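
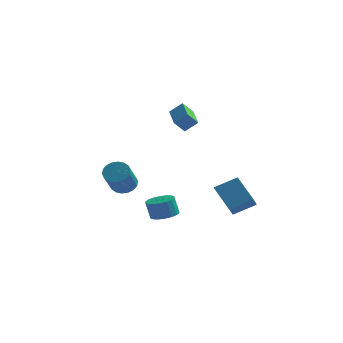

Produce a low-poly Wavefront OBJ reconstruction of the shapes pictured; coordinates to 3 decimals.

v 0.127 -3.527 -3.163
v 0.921 -3.471 -2.966
v 0.647 -3.476 -1.859
v -0.147 -3.533 -2.057
v 0.818 -3.121 -2.99
v 0.544 -3.127 -1.883
v 0.579 -2.852 -3.048
v 0.304 -2.858 -1.941
v 0.25 -2.717 -3.129
v -0.025 -2.723 -2.022
v -0.104 -2.742 -3.216
v -0.378 -2.748 -2.11
v -0.411 -2.923 -3.294
v -0.686 -2.929 -2.187
v -0.612 -3.223 -3.345
v -0.887 -3.229 -2.239
v -0.667 -3.584 -3.361
v -0.941 -3.589 -2.254
v -0.564 -3.933 -3.337
v -0.838 -3.939 -2.23
v -0.324 -4.202 -3.279
v -0.599 -4.208 -2.172
v 0.005 -4.337 -3.198
v -0.27 -4.343 -2.091
v 0.358 -4.312 -3.11
v 0.084 -4.318 -2.004
v 0.666 -4.131 -3.033
v 0.391 -4.137 -1.926
v 0.867 -3.831 -2.981
v 0.592 -3.837 -1.875
v 1.877 0.678 -2.488
v 3.116 1.231 -1.801
v 1.866 1.631 -3.234
v 3.104 2.183 -2.548
v 2.996 -0.283 -3.732
v 4.234 0.269 -3.046
v 2.984 0.669 -4.479
v 4.223 1.222 -3.792
v -0.935 2.749 1.598
v -0.195 2.941 2.258
v -1.65 4.496 1.893
v -0.911 4.687 2.553
v -0.389 3.093 0.887
v 0.35 3.284 1.547
v -1.105 4.839 1.182
v -0.365 5.031 1.842
v -3.815 2.346 -3.269
v -3.017 2.496 -3.099
v -3.046 1.043 -1.681
v -3.845 0.894 -1.851
v -3.194 2.724 -2.869
v -3.223 1.272 -1.451
v -3.494 2.877 -2.718
v -3.524 1.425 -1.3
v -3.858 2.926 -2.677
v -3.887 1.474 -1.258
v -4.213 2.859 -2.752
v -4.243 1.407 -1.334
v -4.49 2.691 -2.93
v -4.519 1.239 -1.512
v -4.633 2.455 -3.175
v -4.662 1.002 -1.757
v -4.614 2.197 -3.439
v -4.643 0.744 -2.021
v -4.437 1.968 -3.669
v -4.466 0.516 -2.251
v -4.136 1.815 -3.82
v -4.166 0.363 -2.402
v -3.773 1.766 -3.862
v -3.802 0.314 -2.443
v -3.417 1.833 -3.786
v -3.447 0.381 -2.368
v -3.141 2.001 -3.608
v -3.17 0.549 -2.19
v -2.998 2.238 -3.363
v -3.027 0.785 -1.945
f 2 1 5
f 2 5 3
f 3 5 6
f 3 6 4
f 5 1 7
f 5 7 6
f 6 7 8
f 6 8 4
f 7 1 9
f 7 9 8
f 8 9 10
f 8 10 4
f 9 1 11
f 9 11 10
f 10 11 12
f 10 12 4
f 11 1 13
f 11 13 12
f 12 13 14
f 12 14 4
f 13 1 15
f 13 15 14
f 14 15 16
f 14 16 4
f 15 1 17
f 15 17 16
f 16 17 18
f 16 18 4
f 17 1 19
f 17 19 18
f 18 19 20
f 18 20 4
f 19 1 21
f 19 21 20
f 20 21 22
f 20 22 4
f 21 1 23
f 21 23 22
f 22 23 24
f 22 24 4
f 23 1 25
f 23 25 24
f 24 25 26
f 24 26 4
f 25 1 27
f 25 27 26
f 26 27 28
f 26 28 4
f 27 1 29
f 27 29 28
f 28 29 30
f 28 30 4
f 29 1 2
f 29 2 30
f 30 2 3
f 30 3 4
f 32 34 31
f 35 32 31
f 31 34 33
f 33 35 31
f 32 38 34
f 36 32 35
f 36 38 32
f 34 38 33
f 37 35 33
f 33 38 37
f 37 36 35
f 38 36 37
f 40 42 39
f 43 40 39
f 39 42 41
f 41 43 39
f 40 46 42
f 44 40 43
f 44 46 40
f 42 46 41
f 45 43 41
f 41 46 45
f 45 44 43
f 46 44 45
f 48 47 51
f 48 51 49
f 49 51 52
f 49 52 50
f 51 47 53
f 51 53 52
f 52 53 54
f 52 54 50
f 53 47 55
f 53 55 54
f 54 55 56
f 54 56 50
f 55 47 57
f 55 57 56
f 56 57 58
f 56 58 50
f 57 47 59
f 57 59 58
f 58 59 60
f 58 60 50
f 59 47 61
f 59 61 60
f 60 61 62
f 60 62 50
f 61 47 63
f 61 63 62
f 62 63 64
f 62 64 50
f 63 47 65
f 63 65 64
f 64 65 66
f 64 66 50
f 65 47 67
f 65 67 66
f 66 67 68
f 66 68 50
f 67 47 69
f 67 69 68
f 68 69 70
f 68 70 50
f 69 47 71
f 69 71 70
f 70 71 72
f 70 72 50
f 71 47 73
f 71 73 72
f 72 73 74
f 72 74 50
f 73 47 75
f 73 75 74
f 74 75 76
f 74 76 50
f 75 47 48
f 75 48 76
f 76 48 49
f 76 49 50



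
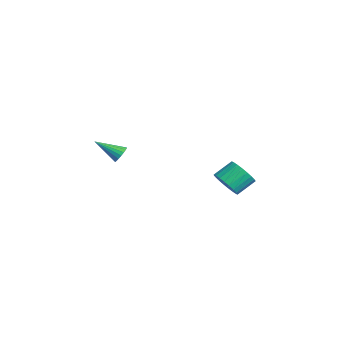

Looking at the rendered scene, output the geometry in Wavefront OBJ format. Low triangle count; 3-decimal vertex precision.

v -1.619 -2.955 3.501
v -1.181 -3.286 3.258
v -2.141 -4.325 4.419
v -1.064 -3.184 3.475
v -1.058 -3.037 3.698
v -1.163 -2.874 3.882
v -1.358 -2.727 3.99
v -1.604 -2.625 4.001
v -1.854 -2.589 3.913
v -2.057 -2.625 3.744
v -2.173 -2.727 3.526
v -2.179 -2.874 3.303
v -2.075 -3.037 3.119
v -1.88 -3.184 3.011
v -1.633 -3.286 3
v -1.384 -3.322 3.088
v -3.237 3.369 -0.277
v -2.596 3.925 -0.805
v -2.882 5.028 0.008
v -3.523 4.471 0.537
v -2.928 3.984 -1.002
v -3.214 5.087 -0.189
v -3.306 3.949 -1.088
v -3.593 5.052 -0.275
v -3.675 3.826 -1.051
v -3.962 4.928 -0.237
v -3.976 3.633 -0.896
v -4.263 4.736 -0.082
v -4.165 3.4 -0.646
v -4.452 4.502 0.167
v -4.213 3.162 -0.34
v -4.5 4.265 0.473
v -4.112 2.955 -0.025
v -4.399 4.058 0.788
v -3.878 2.812 0.252
v -4.164 3.915 1.065
v -3.546 2.753 0.449
v -3.832 3.856 1.262
v -3.167 2.788 0.535
v -3.454 3.891 1.348
v -2.798 2.912 0.497
v -3.085 4.014 1.311
v -2.497 3.104 0.342
v -2.784 4.207 1.156
v -2.308 3.338 0.093
v -2.595 4.44 0.906
v -2.26 3.575 -0.213
v -2.547 4.678 0.6
v -2.361 3.782 -0.528
v -2.648 4.885 0.285
f 2 1 4
f 2 4 3
f 4 1 5
f 4 5 3
f 5 1 6
f 5 6 3
f 6 1 7
f 6 7 3
f 7 1 8
f 7 8 3
f 8 1 9
f 8 9 3
f 9 1 10
f 9 10 3
f 10 1 11
f 10 11 3
f 11 1 12
f 11 12 3
f 12 1 13
f 12 13 3
f 13 1 14
f 13 14 3
f 14 1 15
f 14 15 3
f 15 1 16
f 15 16 3
f 16 1 2
f 16 2 3
f 18 17 21
f 18 21 19
f 19 21 22
f 19 22 20
f 21 17 23
f 21 23 22
f 22 23 24
f 22 24 20
f 23 17 25
f 23 25 24
f 24 25 26
f 24 26 20
f 25 17 27
f 25 27 26
f 26 27 28
f 26 28 20
f 27 17 29
f 27 29 28
f 28 29 30
f 28 30 20
f 29 17 31
f 29 31 30
f 30 31 32
f 30 32 20
f 31 17 33
f 31 33 32
f 32 33 34
f 32 34 20
f 33 17 35
f 33 35 34
f 34 35 36
f 34 36 20
f 35 17 37
f 35 37 36
f 36 37 38
f 36 38 20
f 37 17 39
f 37 39 38
f 38 39 40
f 38 40 20
f 39 17 41
f 39 41 40
f 40 41 42
f 40 42 20
f 41 17 43
f 41 43 42
f 42 43 44
f 42 44 20
f 43 17 45
f 43 45 44
f 44 45 46
f 44 46 20
f 45 17 47
f 45 47 46
f 46 47 48
f 46 48 20
f 47 17 49
f 47 49 48
f 48 49 50
f 48 50 20
f 49 17 18
f 49 18 50
f 50 18 19
f 50 19 20



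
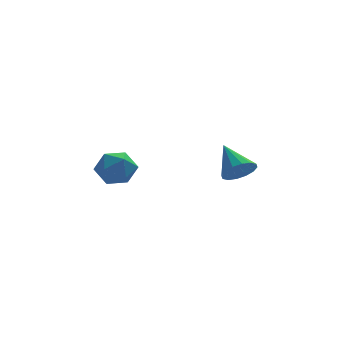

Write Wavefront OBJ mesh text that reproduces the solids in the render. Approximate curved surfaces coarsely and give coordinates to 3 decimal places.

v 3.346 -0.224 2.307
v 3.702 -0.538 2.875
v 2.994 0.984 3.193
v 3.968 -0.328 2.695
v 4.067 -0.091 2.411
v 3.973 0.111 2.099
v 3.711 0.222 1.843
v 3.352 0.214 1.711
v 2.991 0.089 1.738
v 2.725 -0.121 1.918
v 2.626 -0.358 2.202
v 2.72 -0.559 2.514
v 2.982 -0.671 2.771
v 3.341 -0.663 2.903
v -2.189 -0.307 2.946
v -1.611 -0.023 2.357
v -1.149 -0.937 3.663
v -0.571 -0.653 3.074
v -0.963 -0.086 3.609
v -1.606 0.303 3.166
v -1.154 -1.263 2.854
v -1.797 -0.874 2.411
v -0.972 -0.614 2.3
v -0.853 0.114 2.767
v -1.907 -1.074 3.253
v -1.788 -0.346 3.72
f 2 1 4
f 2 4 3
f 4 1 5
f 4 5 3
f 5 1 6
f 5 6 3
f 6 1 7
f 6 7 3
f 7 1 8
f 7 8 3
f 8 1 9
f 8 9 3
f 9 1 10
f 9 10 3
f 10 1 11
f 10 11 3
f 11 1 12
f 11 12 3
f 12 1 13
f 12 13 3
f 13 1 14
f 13 14 3
f 14 1 2
f 14 2 3
f 15 26 20
f 15 20 16
f 15 16 22
f 15 22 25
f 15 25 26
f 16 20 24
f 20 26 19
f 26 25 17
f 25 22 21
f 22 16 23
f 18 24 19
f 18 19 17
f 18 17 21
f 18 21 23
f 18 23 24
f 19 24 20
f 17 19 26
f 21 17 25
f 23 21 22
f 24 23 16



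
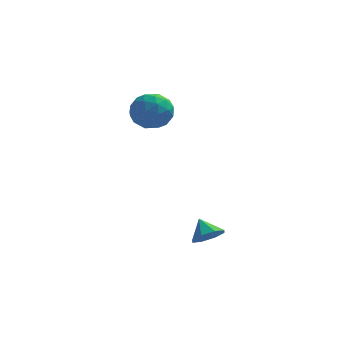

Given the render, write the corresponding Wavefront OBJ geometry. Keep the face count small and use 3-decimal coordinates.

v -2.706 4.374 2.488
v -1.993 3.545 2.221
v -4.027 3.535 1.559
v -3.314 2.706 1.292
v -3.661 2.83 2.355
v -2.844 3.348 2.93
v -3.176 3.732 0.85
v -2.359 4.25 1.425
v -2.283 3.148 1.209
v -2.583 2.591 2.14
v -3.437 4.489 1.64
v -3.737 3.932 2.571
v -2.233 4.033 2.436
v -3.787 3.047 1.344
v -3.991 3.119 1.969
v -3.572 2.632 1.812
v -2.734 3.917 2.852
v -2.315 3.431 2.696
v -3.295 3.01 2.775
v -3.705 3.649 1.084
v -3.286 3.163 0.928
v -2.448 4.448 1.968
v -2.029 3.961 1.811
v -2.725 4.07 1.005
v -1.985 3.313 1.685
v -2.762 2.82 1.139
v -2.68 3.422 0.879
v -2.2 3.727 1.216
v -2.161 2.985 2.231
v -2.938 2.492 1.685
v -3.142 2.565 2.31
v -2.662 2.87 2.648
v -2.332 2.752 1.637
v -3.082 4.588 2.095
v -3.859 4.095 1.549
v -3.358 4.21 1.132
v -2.878 4.515 1.47
v -3.258 4.26 2.641
v -4.035 3.767 2.095
v -3.82 3.353 2.564
v -3.34 3.658 2.901
v -3.688 4.328 2.143
v 0.166 -2.327 -3.115
v 0.489 -2.79 -2.521
v -0.306 -1.693 -2.365
v 0.864 -2.315 -2.685
v 0.831 -1.847 -3.102
v 0.408 -1.66 -3.526
v -0.156 -1.863 -3.71
v -0.532 -2.338 -3.545
v -0.499 -2.807 -3.129
v -0.076 -2.994 -2.704
f 1 38 17
f 38 12 41
f 17 41 6
f 38 41 17
f 1 17 13
f 17 6 18
f 13 18 2
f 17 18 13
f 1 13 22
f 13 2 23
f 22 23 8
f 13 23 22
f 1 22 34
f 22 8 37
f 34 37 11
f 22 37 34
f 1 34 38
f 34 11 42
f 38 42 12
f 34 42 38
f 2 18 29
f 18 6 32
f 29 32 10
f 18 32 29
f 6 41 19
f 41 12 40
f 19 40 5
f 41 40 19
f 12 42 39
f 42 11 35
f 39 35 3
f 42 35 39
f 11 37 36
f 37 8 24
f 36 24 7
f 37 24 36
f 8 23 28
f 23 2 25
f 28 25 9
f 23 25 28
f 4 30 16
f 30 10 31
f 16 31 5
f 30 31 16
f 4 16 14
f 16 5 15
f 14 15 3
f 16 15 14
f 4 14 21
f 14 3 20
f 21 20 7
f 14 20 21
f 4 21 26
f 21 7 27
f 26 27 9
f 21 27 26
f 4 26 30
f 26 9 33
f 30 33 10
f 26 33 30
f 5 31 19
f 31 10 32
f 19 32 6
f 31 32 19
f 3 15 39
f 15 5 40
f 39 40 12
f 15 40 39
f 7 20 36
f 20 3 35
f 36 35 11
f 20 35 36
f 9 27 28
f 27 7 24
f 28 24 8
f 27 24 28
f 10 33 29
f 33 9 25
f 29 25 2
f 33 25 29
f 44 43 46
f 44 46 45
f 46 43 47
f 46 47 45
f 47 43 48
f 47 48 45
f 48 43 49
f 48 49 45
f 49 43 50
f 49 50 45
f 50 43 51
f 50 51 45
f 51 43 52
f 51 52 45
f 52 43 44
f 52 44 45



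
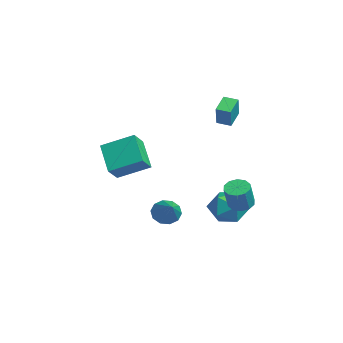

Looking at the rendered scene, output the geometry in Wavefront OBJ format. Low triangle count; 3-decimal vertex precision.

v 3.412 3.025 -3.056
v 3.758 2.468 -3.377
v 4.374 2.038 -1.965
v 4.028 2.595 -1.644
v 4.032 2.827 -3.387
v 4.648 2.396 -1.975
v 4.069 3.261 -3.271
v 4.685 2.83 -1.858
v 3.855 3.605 -3.072
v 4.471 3.175 -1.66
v 3.472 3.728 -2.868
v 4.088 3.297 -1.456
v 3.066 3.582 -2.735
v 3.682 3.152 -1.323
v 2.792 3.224 -2.725
v 3.408 2.793 -1.313
v 2.755 2.79 -2.842
v 3.371 2.359 -1.429
v 2.969 2.445 -3.04
v 3.585 2.015 -1.628
v 3.352 2.323 -3.244
v 3.968 1.892 -1.832
v -1.552 3.093 1.081
v -2.384 3.782 1.69
v -1.069 3.793 0.949
v -1.901 4.481 1.559
v -0.839 2.839 2.341
v -1.671 3.527 2.951
v -0.356 3.538 2.21
v -1.188 4.227 2.819
v 1.315 2.492 -4.136
v 2.092 3.317 -4.615
v 2.708 1.943 -2.825
v 3.485 2.768 -3.304
v 2.498 3.145 -2.674
v 1.637 3.485 -3.485
v 3.163 1.775 -3.955
v 2.302 2.115 -4.766
v 3.234 2.874 -4.504
v 2.822 3.721 -3.712
v 1.978 1.539 -3.728
v 1.566 2.386 -2.936
v 1.968 -0.679 -3.926
v 2.334 -1.106 -4.55
v 3.652 -0.801 -2.854
v 2.421 -0.6 -4.629
v 2.335 -0.125 -4.44
v 2.109 0.139 -4.054
v 1.829 0.09 -3.62
v 1.602 -0.252 -3.302
v 1.515 -0.758 -3.223
v 1.601 -1.233 -3.412
v 1.827 -1.497 -3.798
v 2.107 -1.449 -4.232
v 2.911 -4.415 1.626
v 3.523 -2.763 2.44
v 2.255 -3.796 0.865
v 2.867 -2.145 1.679
v 4.433 -4.355 0.361
v 5.045 -2.704 1.175
v 3.777 -3.737 -0.4
v 4.389 -2.085 0.414
f 2 1 5
f 2 5 3
f 3 5 6
f 3 6 4
f 5 1 7
f 5 7 6
f 6 7 8
f 6 8 4
f 7 1 9
f 7 9 8
f 8 9 10
f 8 10 4
f 9 1 11
f 9 11 10
f 10 11 12
f 10 12 4
f 11 1 13
f 11 13 12
f 12 13 14
f 12 14 4
f 13 1 15
f 13 15 14
f 14 15 16
f 14 16 4
f 15 1 17
f 15 17 16
f 16 17 18
f 16 18 4
f 17 1 19
f 17 19 18
f 18 19 20
f 18 20 4
f 19 1 21
f 19 21 20
f 20 21 22
f 20 22 4
f 21 1 2
f 21 2 22
f 22 2 3
f 22 3 4
f 24 26 23
f 27 24 23
f 23 26 25
f 25 27 23
f 24 30 26
f 28 24 27
f 28 30 24
f 26 30 25
f 29 27 25
f 25 30 29
f 29 28 27
f 30 28 29
f 31 42 36
f 31 36 32
f 31 32 38
f 31 38 41
f 31 41 42
f 32 36 40
f 36 42 35
f 42 41 33
f 41 38 37
f 38 32 39
f 34 40 35
f 34 35 33
f 34 33 37
f 34 37 39
f 34 39 40
f 35 40 36
f 33 35 42
f 37 33 41
f 39 37 38
f 40 39 32
f 44 43 46
f 44 46 45
f 46 43 47
f 46 47 45
f 47 43 48
f 47 48 45
f 48 43 49
f 48 49 45
f 49 43 50
f 49 50 45
f 50 43 51
f 50 51 45
f 51 43 52
f 51 52 45
f 52 43 53
f 52 53 45
f 53 43 54
f 53 54 45
f 54 43 44
f 54 44 45
f 56 58 55
f 59 56 55
f 55 58 57
f 57 59 55
f 56 62 58
f 60 56 59
f 60 62 56
f 58 62 57
f 61 59 57
f 57 62 61
f 61 60 59
f 62 60 61



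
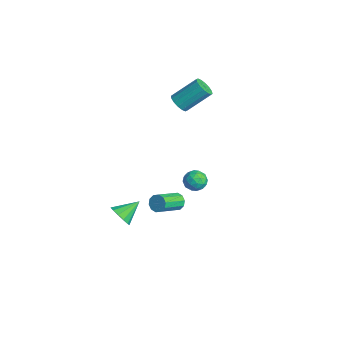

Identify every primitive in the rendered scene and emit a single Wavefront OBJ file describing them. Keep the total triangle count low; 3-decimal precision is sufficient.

v 1.421 1.367 1.086
v 1.809 1.837 1.372
v 2.151 0.603 1.348
v 2.539 1.073 1.634
v 1.952 0.905 1.916
v 1.5 1.377 1.754
v 2.46 1.063 0.966
v 2.008 1.535 0.804
v 2.451 1.649 1.298
v 2.137 1.551 1.885
v 1.823 0.889 0.835
v 1.509 0.791 1.422
v 1.551 1.669 1.205
v 2.409 0.771 1.515
v 2.064 0.672 1.68
v 2.292 0.948 1.848
v 1.369 1.399 1.43
v 1.598 1.675 1.598
v 1.681 1.127 1.918
v 2.362 0.765 1.122
v 2.591 1.041 1.29
v 1.668 1.492 0.872
v 1.896 1.768 1.04
v 2.279 1.313 0.802
v 2.156 1.835 1.33
v 2.585 1.386 1.485
v 2.539 1.38 1.092
v 2.274 1.657 0.997
v 1.972 1.777 1.675
v 2.401 1.328 1.83
v 2.056 1.229 1.995
v 1.79 1.506 1.9
v 2.349 1.666 1.632
v 1.559 1.112 0.89
v 1.988 0.663 1.045
v 2.17 0.934 0.82
v 1.904 1.211 0.725
v 1.375 1.054 1.235
v 1.804 0.605 1.39
v 1.686 0.783 1.723
v 1.421 1.06 1.628
v 1.611 0.774 1.088
v 3.099 -0.326 1.148
v 3.455 -0.029 1.405
v 3.977 -1.297 2.148
v 3.621 -1.594 1.892
v 3.181 -0.036 1.584
v 3.704 -1.304 2.328
v 2.876 -0.154 1.598
v 3.398 -1.422 2.341
v 2.656 -0.338 1.439
v 3.178 -1.606 2.182
v 2.605 -0.517 1.17
v 3.127 -1.785 1.913
v 2.743 -0.623 0.892
v 3.265 -1.891 1.635
v 3.016 -0.616 0.712
v 3.539 -1.884 1.456
v 3.322 -0.498 0.699
v 3.844 -1.766 1.442
v 3.542 -0.314 0.858
v 4.064 -1.582 1.601
v 3.593 -0.135 1.127
v 4.115 -1.403 1.87
v -3.941 2.966 2.565
v -3.584 3.275 2.118
v -3.282 4.622 3.288
v -3.639 4.314 3.735
v -3.898 3.386 2.07
v -3.596 4.733 3.241
v -4.224 3.385 2.156
v -3.922 4.732 3.326
v -4.474 3.272 2.351
v -4.171 4.619 3.521
v -4.581 3.077 2.603
v -4.278 4.424 3.773
v -4.516 2.852 2.845
v -4.214 4.199 4.016
v -4.298 2.658 3.012
v -3.996 4.005 4.182
v -3.984 2.547 3.059
v -3.682 3.894 4.23
v -3.658 2.548 2.974
v -3.356 3.895 4.144
v -3.409 2.661 2.779
v -3.106 4.008 3.949
v -3.302 2.856 2.527
v -2.999 4.203 3.697
v -3.366 3.081 2.284
v -3.064 4.428 3.455
v -0.173 -2.073 -2.133
v 0.507 -2.16 -1.854
v -0.307 -0.907 -1.447
v 0.552 -1.946 -2.209
v 0.367 -1.772 -2.54
v 0.01 -1.695 -2.742
v -0.404 -1.737 -2.75
v -0.746 -1.886 -2.563
v -0.905 -2.095 -2.239
v -0.832 -2.297 -1.881
v -0.55 -2.428 -1.604
v -0.148 -2.446 -1.494
v 0.246 -2.346 -1.587
f 1 38 17
f 38 12 41
f 17 41 6
f 38 41 17
f 1 17 13
f 17 6 18
f 13 18 2
f 17 18 13
f 1 13 22
f 13 2 23
f 22 23 8
f 13 23 22
f 1 22 34
f 22 8 37
f 34 37 11
f 22 37 34
f 1 34 38
f 34 11 42
f 38 42 12
f 34 42 38
f 2 18 29
f 18 6 32
f 29 32 10
f 18 32 29
f 6 41 19
f 41 12 40
f 19 40 5
f 41 40 19
f 12 42 39
f 42 11 35
f 39 35 3
f 42 35 39
f 11 37 36
f 37 8 24
f 36 24 7
f 37 24 36
f 8 23 28
f 23 2 25
f 28 25 9
f 23 25 28
f 4 30 16
f 30 10 31
f 16 31 5
f 30 31 16
f 4 16 14
f 16 5 15
f 14 15 3
f 16 15 14
f 4 14 21
f 14 3 20
f 21 20 7
f 14 20 21
f 4 21 26
f 21 7 27
f 26 27 9
f 21 27 26
f 4 26 30
f 26 9 33
f 30 33 10
f 26 33 30
f 5 31 19
f 31 10 32
f 19 32 6
f 31 32 19
f 3 15 39
f 15 5 40
f 39 40 12
f 15 40 39
f 7 20 36
f 20 3 35
f 36 35 11
f 20 35 36
f 9 27 28
f 27 7 24
f 28 24 8
f 27 24 28
f 10 33 29
f 33 9 25
f 29 25 2
f 33 25 29
f 44 43 47
f 44 47 45
f 45 47 48
f 45 48 46
f 47 43 49
f 47 49 48
f 48 49 50
f 48 50 46
f 49 43 51
f 49 51 50
f 50 51 52
f 50 52 46
f 51 43 53
f 51 53 52
f 52 53 54
f 52 54 46
f 53 43 55
f 53 55 54
f 54 55 56
f 54 56 46
f 55 43 57
f 55 57 56
f 56 57 58
f 56 58 46
f 57 43 59
f 57 59 58
f 58 59 60
f 58 60 46
f 59 43 61
f 59 61 60
f 60 61 62
f 60 62 46
f 61 43 63
f 61 63 62
f 62 63 64
f 62 64 46
f 63 43 44
f 63 44 64
f 64 44 45
f 64 45 46
f 66 65 69
f 66 69 67
f 67 69 70
f 67 70 68
f 69 65 71
f 69 71 70
f 70 71 72
f 70 72 68
f 71 65 73
f 71 73 72
f 72 73 74
f 72 74 68
f 73 65 75
f 73 75 74
f 74 75 76
f 74 76 68
f 75 65 77
f 75 77 76
f 76 77 78
f 76 78 68
f 77 65 79
f 77 79 78
f 78 79 80
f 78 80 68
f 79 65 81
f 79 81 80
f 80 81 82
f 80 82 68
f 81 65 83
f 81 83 82
f 82 83 84
f 82 84 68
f 83 65 85
f 83 85 84
f 84 85 86
f 84 86 68
f 85 65 87
f 85 87 86
f 86 87 88
f 86 88 68
f 87 65 89
f 87 89 88
f 88 89 90
f 88 90 68
f 89 65 66
f 89 66 90
f 90 66 67
f 90 67 68
f 92 91 94
f 92 94 93
f 94 91 95
f 94 95 93
f 95 91 96
f 95 96 93
f 96 91 97
f 96 97 93
f 97 91 98
f 97 98 93
f 98 91 99
f 98 99 93
f 99 91 100
f 99 100 93
f 100 91 101
f 100 101 93
f 101 91 102
f 101 102 93
f 102 91 103
f 102 103 93
f 103 91 92
f 103 92 93



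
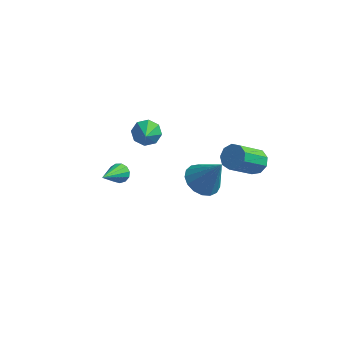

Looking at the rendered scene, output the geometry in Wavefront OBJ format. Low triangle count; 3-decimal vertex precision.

v -4.127 3.216 -1.018
v -3.414 3.401 -1.085
v -3.853 2.384 -0.402
v -3.661 3.649 -0.64
v -4.181 3.643 -0.416
v -4.67 3.387 -0.545
v -4.84 3.03 -0.95
v -4.593 2.782 -1.396
v -4.073 2.788 -1.619
v -3.584 3.044 -1.491
v -0.146 -0.143 0.186
v 0.444 -0.764 -0.149
v 0.746 -0.117 1.714
v 0.623 -0.378 -0.26
v 0.627 0.062 -0.269
v 0.453 0.456 -0.174
v 0.141 0.712 0.003
v -0.236 0.772 0.223
v -0.592 0.623 0.434
v -0.847 0.298 0.588
v -0.941 -0.128 0.65
v -0.853 -0.557 0.605
v -0.603 -0.891 0.465
v -0.249 -1.054 0.261
v 0.129 -1.008 0.039
v 1.302 3.197 -1.306
v 1.85 3.319 -0.888
v 1.106 2.165 0.424
v 0.558 2.043 0.006
v 1.504 3.639 -0.803
v 0.76 2.485 0.51
v 1.064 3.753 -0.953
v 0.32 2.598 0.36
v 0.735 3.606 -1.268
v -0.009 2.451 0.044
v 0.671 3.268 -1.602
v -0.073 2.114 -0.289
v 0.903 2.897 -1.797
v 0.159 1.743 -0.484
v 1.321 2.667 -1.762
v 0.577 1.512 -0.45
v 1.73 2.684 -1.515
v 0.986 1.53 -0.202
v 1.939 2.942 -1.169
v 1.195 1.787 0.143
v -3.291 -2.329 1.828
v -2.906 -2.563 1.59
v -3.469 -3.831 3.012
v -2.788 -2.409 1.802
v -2.83 -2.23 2.023
v -3.019 -2.083 2.182
v -3.294 -2.013 2.229
v -3.568 -2.044 2.148
v -3.754 -2.166 1.966
v -3.794 -2.339 1.74
v -3.673 -2.509 1.543
v -3.432 -2.622 1.435
v -3.146 -2.642 1.453
f 2 1 4
f 2 4 3
f 4 1 5
f 4 5 3
f 5 1 6
f 5 6 3
f 6 1 7
f 6 7 3
f 7 1 8
f 7 8 3
f 8 1 9
f 8 9 3
f 9 1 10
f 9 10 3
f 10 1 2
f 10 2 3
f 12 11 14
f 12 14 13
f 14 11 15
f 14 15 13
f 15 11 16
f 15 16 13
f 16 11 17
f 16 17 13
f 17 11 18
f 17 18 13
f 18 11 19
f 18 19 13
f 19 11 20
f 19 20 13
f 20 11 21
f 20 21 13
f 21 11 22
f 21 22 13
f 22 11 23
f 22 23 13
f 23 11 24
f 23 24 13
f 24 11 25
f 24 25 13
f 25 11 12
f 25 12 13
f 27 26 30
f 27 30 28
f 28 30 31
f 28 31 29
f 30 26 32
f 30 32 31
f 31 32 33
f 31 33 29
f 32 26 34
f 32 34 33
f 33 34 35
f 33 35 29
f 34 26 36
f 34 36 35
f 35 36 37
f 35 37 29
f 36 26 38
f 36 38 37
f 37 38 39
f 37 39 29
f 38 26 40
f 38 40 39
f 39 40 41
f 39 41 29
f 40 26 42
f 40 42 41
f 41 42 43
f 41 43 29
f 42 26 44
f 42 44 43
f 43 44 45
f 43 45 29
f 44 26 27
f 44 27 45
f 45 27 28
f 45 28 29
f 47 46 49
f 47 49 48
f 49 46 50
f 49 50 48
f 50 46 51
f 50 51 48
f 51 46 52
f 51 52 48
f 52 46 53
f 52 53 48
f 53 46 54
f 53 54 48
f 54 46 55
f 54 55 48
f 55 46 56
f 55 56 48
f 56 46 57
f 56 57 48
f 57 46 58
f 57 58 48
f 58 46 47
f 58 47 48



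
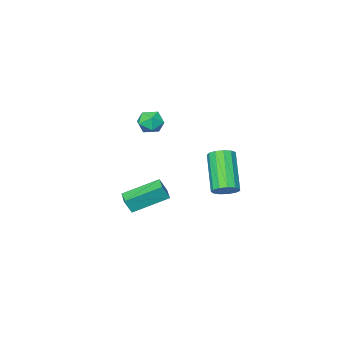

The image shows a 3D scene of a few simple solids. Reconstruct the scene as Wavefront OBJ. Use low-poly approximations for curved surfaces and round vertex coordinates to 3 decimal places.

v -2.892 2.067 -1.583
v -2.376 1.708 -1.634
v -3.112 0.435 -0.149
v -3.628 0.793 -0.097
v -2.304 1.954 -1.388
v -3.039 0.68 0.097
v -2.418 2.235 -1.204
v -3.153 0.961 0.282
v -2.683 2.462 -1.14
v -3.418 1.189 0.346
v -3.014 2.564 -1.216
v -3.749 1.291 0.269
v -3.306 2.508 -1.409
v -4.042 1.235 0.076
v -3.468 2.312 -1.657
v -4.203 1.039 -0.172
v -3.446 2.038 -1.882
v -4.182 0.765 -0.396
v -3.249 1.773 -2.011
v -3.984 0.5 -0.526
v -2.938 1.601 -2.004
v -3.674 0.328 -0.519
v -2.613 1.577 -1.864
v -3.349 0.304 -0.379
v -0.746 -0.304 2.46
v -0.334 -0.676 2.079
v -1.606 -0.724 1.941
v -1.194 -1.096 1.56
v -1.26 -1.232 2.216
v -0.728 -0.972 2.536
v -1.212 -0.428 1.484
v -0.68 -0.168 1.804
v -0.622 -0.752 1.475
v -0.652 -1.249 1.928
v -1.288 -0.151 2.092
v -1.318 -0.648 2.545
v -3.416 -2.926 -3.854
v -3.087 -3.056 -3.114
v -3.012 -2.145 -3.896
v -2.683 -2.275 -3.156
v -1.917 -3.745 -4.664
v -1.588 -3.875 -3.924
v -1.513 -2.964 -4.706
v -1.184 -3.094 -3.966
f 2 1 5
f 2 5 3
f 3 5 6
f 3 6 4
f 5 1 7
f 5 7 6
f 6 7 8
f 6 8 4
f 7 1 9
f 7 9 8
f 8 9 10
f 8 10 4
f 9 1 11
f 9 11 10
f 10 11 12
f 10 12 4
f 11 1 13
f 11 13 12
f 12 13 14
f 12 14 4
f 13 1 15
f 13 15 14
f 14 15 16
f 14 16 4
f 15 1 17
f 15 17 16
f 16 17 18
f 16 18 4
f 17 1 19
f 17 19 18
f 18 19 20
f 18 20 4
f 19 1 21
f 19 21 20
f 20 21 22
f 20 22 4
f 21 1 23
f 21 23 22
f 22 23 24
f 22 24 4
f 23 1 2
f 23 2 24
f 24 2 3
f 24 3 4
f 25 36 30
f 25 30 26
f 25 26 32
f 25 32 35
f 25 35 36
f 26 30 34
f 30 36 29
f 36 35 27
f 35 32 31
f 32 26 33
f 28 34 29
f 28 29 27
f 28 27 31
f 28 31 33
f 28 33 34
f 29 34 30
f 27 29 36
f 31 27 35
f 33 31 32
f 34 33 26
f 38 40 37
f 41 38 37
f 37 40 39
f 39 41 37
f 38 44 40
f 42 38 41
f 42 44 38
f 40 44 39
f 43 41 39
f 39 44 43
f 43 42 41
f 44 42 43



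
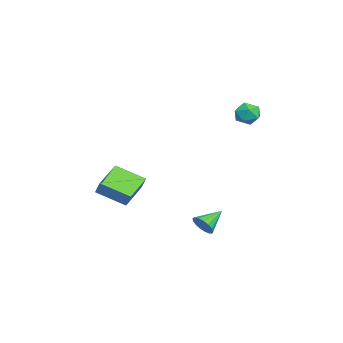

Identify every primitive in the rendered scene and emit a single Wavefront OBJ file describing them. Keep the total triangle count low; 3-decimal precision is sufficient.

v 0.076 3.94 4.209
v 0.627 3.948 3.519
v -0.367 2.632 3.841
v 0.184 2.64 3.151
v 0.505 2.598 3.973
v 0.779 3.406 4.2
v -0.519 3.174 3.16
v -0.245 3.982 3.387
v 0.26 3.474 2.871
v 0.893 3.118 3.373
v -0.633 3.462 3.987
v 0 3.106 4.489
v 2.338 0.972 -4.376
v 2.861 1.05 -3.789
v 1.322 1.968 -3.604
v 2.952 1.328 -4.029
v 2.902 1.524 -4.348
v 2.723 1.594 -4.673
v 2.456 1.522 -4.931
v 2.162 1.323 -5.062
v 1.908 1.044 -5.035
v 1.753 0.748 -4.858
v 1.732 0.504 -4.57
v 1.85 0.366 -4.238
v 2.08 0.368 -3.938
v 2.368 0.507 -3.738
v 2.651 0.753 -3.684
v 1.56 -3.51 -3.301
v 1.241 -5.333 -2.445
v -0.215 -2.845 -2.547
v -0.534 -4.669 -1.69
v 2.074 -3.171 -2.39
v 1.755 -4.995 -1.533
v 0.299 -2.507 -1.635
v -0.02 -4.33 -0.779
f 1 12 6
f 1 6 2
f 1 2 8
f 1 8 11
f 1 11 12
f 2 6 10
f 6 12 5
f 12 11 3
f 11 8 7
f 8 2 9
f 4 10 5
f 4 5 3
f 4 3 7
f 4 7 9
f 4 9 10
f 5 10 6
f 3 5 12
f 7 3 11
f 9 7 8
f 10 9 2
f 14 13 16
f 14 16 15
f 16 13 17
f 16 17 15
f 17 13 18
f 17 18 15
f 18 13 19
f 18 19 15
f 19 13 20
f 19 20 15
f 20 13 21
f 20 21 15
f 21 13 22
f 21 22 15
f 22 13 23
f 22 23 15
f 23 13 24
f 23 24 15
f 24 13 25
f 24 25 15
f 25 13 26
f 25 26 15
f 26 13 27
f 26 27 15
f 27 13 14
f 27 14 15
f 29 31 28
f 32 29 28
f 28 31 30
f 30 32 28
f 29 35 31
f 33 29 32
f 33 35 29
f 31 35 30
f 34 32 30
f 30 35 34
f 34 33 32
f 35 33 34



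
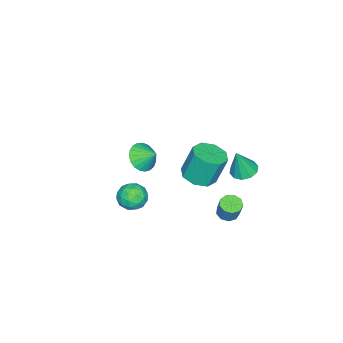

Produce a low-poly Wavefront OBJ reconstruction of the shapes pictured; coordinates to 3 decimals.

v -0.769 1.679 -2.808
v -0.34 1.218 -2.789
v -0.023 1.559 -1.672
v -0.451 2.021 -1.692
v -0.163 1.576 -2.949
v 0.154 1.918 -1.832
v -0.269 1.983 -3.043
v 0.048 2.325 -1.926
v -0.609 2.248 -3.027
v -0.292 2.589 -1.911
v -1.023 2.247 -2.909
v -0.706 2.588 -1.793
v -1.319 1.98 -2.744
v -1.001 2.321 -1.627
v -1.356 1.572 -2.609
v -1.039 1.914 -1.492
v -1.119 1.215 -2.567
v -0.802 1.556 -1.45
v -0.718 1.075 -2.638
v -0.401 1.416 -1.521
v -2.225 -4.216 -1.8
v -1.324 -4.456 -1.616
v -2.135 -3.324 -1.08
v -1.283 -4.212 -1.924
v -1.405 -3.968 -2.21
v -1.668 -3.768 -2.426
v -2.028 -3.645 -2.533
v -2.422 -3.621 -2.513
v -2.782 -3.7 -2.371
v -3.045 -3.868 -2.129
v -3.167 -4.096 -1.831
v -3.126 -4.345 -1.527
v -2.929 -4.572 -1.27
v -2.61 -4.737 -1.105
v -2.225 -4.813 -1.06
v -1.84 -4.785 -1.143
v -1.521 -4.658 -1.34
v 2.678 1.697 3.059
v 3.598 1.907 3.17
v 3.282 2.394 4.853
v 2.362 2.183 4.741
v 3.209 2.474 2.934
v 2.893 2.961 4.616
v 2.51 2.586 2.77
v 2.194 3.072 4.453
v 1.909 2.177 2.775
v 1.593 2.663 4.458
v 1.758 1.486 2.947
v 1.442 1.973 4.63
v 2.147 0.919 3.184
v 1.831 1.406 4.866
v 2.846 0.808 3.347
v 2.53 1.294 5.03
v 3.447 1.217 3.342
v 3.131 1.703 5.025
v -1.954 1.983 -0.053
v -1.532 1.364 -0.267
v -1.486 1.737 1.593
v -1.248 1.753 -0.289
v -1.234 2.23 -0.222
v -1.495 2.613 -0.09
v -1.932 2.755 0.056
v -2.377 2.603 0.16
v -2.661 2.214 0.182
v -2.675 1.737 0.115
v -2.414 1.354 -0.017
v -1.977 1.211 -0.163
v -0.304 -2.87 -2.801
v 0.508 -2.628 -2.457
v 0.232 -4.212 -3.123
v 1.044 -3.97 -2.779
v 0.325 -4.078 -2.223
v -0.006 -3.249 -2.024
v 0.746 -3.591 -3.556
v 0.415 -2.762 -3.357
v 1.157 -3.074 -2.923
v 0.897 -3.375 -2.099
v -0.157 -3.465 -3.481
v -0.417 -3.766 -2.657
v 0.055 -2.631 -2.601
v 0.685 -4.209 -2.979
v 0.262 -4.272 -2.653
v 0.74 -4.13 -2.45
v -0.247 -2.996 -2.346
v 0.231 -2.854 -2.144
v 0.123 -3.707 -2.007
v 0.509 -3.986 -3.436
v 0.987 -3.844 -3.234
v 0 -2.71 -3.13
v 0.478 -2.568 -2.927
v 0.617 -3.133 -3.573
v 0.914 -2.751 -2.672
v 1.229 -3.54 -2.862
v 1.053 -3.317 -3.319
v 0.859 -2.83 -3.202
v 0.761 -2.928 -2.188
v 1.076 -3.717 -2.378
v 0.654 -3.781 -2.051
v 0.459 -3.293 -1.934
v 1.143 -3.19 -2.462
v -0.336 -3.123 -3.202
v -0.021 -3.912 -3.392
v 0.281 -3.547 -3.646
v 0.086 -3.059 -3.529
v -0.489 -3.3 -2.718
v -0.174 -4.089 -2.908
v -0.119 -4.01 -2.378
v -0.313 -3.523 -2.261
v -0.403 -3.65 -3.118
f 2 1 5
f 2 5 3
f 3 5 6
f 3 6 4
f 5 1 7
f 5 7 6
f 6 7 8
f 6 8 4
f 7 1 9
f 7 9 8
f 8 9 10
f 8 10 4
f 9 1 11
f 9 11 10
f 10 11 12
f 10 12 4
f 11 1 13
f 11 13 12
f 12 13 14
f 12 14 4
f 13 1 15
f 13 15 14
f 14 15 16
f 14 16 4
f 15 1 17
f 15 17 16
f 16 17 18
f 16 18 4
f 17 1 19
f 17 19 18
f 18 19 20
f 18 20 4
f 19 1 2
f 19 2 20
f 20 2 3
f 20 3 4
f 22 21 24
f 22 24 23
f 24 21 25
f 24 25 23
f 25 21 26
f 25 26 23
f 26 21 27
f 26 27 23
f 27 21 28
f 27 28 23
f 28 21 29
f 28 29 23
f 29 21 30
f 29 30 23
f 30 21 31
f 30 31 23
f 31 21 32
f 31 32 23
f 32 21 33
f 32 33 23
f 33 21 34
f 33 34 23
f 34 21 35
f 34 35 23
f 35 21 36
f 35 36 23
f 36 21 37
f 36 37 23
f 37 21 22
f 37 22 23
f 39 38 42
f 39 42 40
f 40 42 43
f 40 43 41
f 42 38 44
f 42 44 43
f 43 44 45
f 43 45 41
f 44 38 46
f 44 46 45
f 45 46 47
f 45 47 41
f 46 38 48
f 46 48 47
f 47 48 49
f 47 49 41
f 48 38 50
f 48 50 49
f 49 50 51
f 49 51 41
f 50 38 52
f 50 52 51
f 51 52 53
f 51 53 41
f 52 38 54
f 52 54 53
f 53 54 55
f 53 55 41
f 54 38 39
f 54 39 55
f 55 39 40
f 55 40 41
f 57 56 59
f 57 59 58
f 59 56 60
f 59 60 58
f 60 56 61
f 60 61 58
f 61 56 62
f 61 62 58
f 62 56 63
f 62 63 58
f 63 56 64
f 63 64 58
f 64 56 65
f 64 65 58
f 65 56 66
f 65 66 58
f 66 56 67
f 66 67 58
f 67 56 57
f 67 57 58
f 68 105 84
f 105 79 108
f 84 108 73
f 105 108 84
f 68 84 80
f 84 73 85
f 80 85 69
f 84 85 80
f 68 80 89
f 80 69 90
f 89 90 75
f 80 90 89
f 68 89 101
f 89 75 104
f 101 104 78
f 89 104 101
f 68 101 105
f 101 78 109
f 105 109 79
f 101 109 105
f 69 85 96
f 85 73 99
f 96 99 77
f 85 99 96
f 73 108 86
f 108 79 107
f 86 107 72
f 108 107 86
f 79 109 106
f 109 78 102
f 106 102 70
f 109 102 106
f 78 104 103
f 104 75 91
f 103 91 74
f 104 91 103
f 75 90 95
f 90 69 92
f 95 92 76
f 90 92 95
f 71 97 83
f 97 77 98
f 83 98 72
f 97 98 83
f 71 83 81
f 83 72 82
f 81 82 70
f 83 82 81
f 71 81 88
f 81 70 87
f 88 87 74
f 81 87 88
f 71 88 93
f 88 74 94
f 93 94 76
f 88 94 93
f 71 93 97
f 93 76 100
f 97 100 77
f 93 100 97
f 72 98 86
f 98 77 99
f 86 99 73
f 98 99 86
f 70 82 106
f 82 72 107
f 106 107 79
f 82 107 106
f 74 87 103
f 87 70 102
f 103 102 78
f 87 102 103
f 76 94 95
f 94 74 91
f 95 91 75
f 94 91 95
f 77 100 96
f 100 76 92
f 96 92 69
f 100 92 96



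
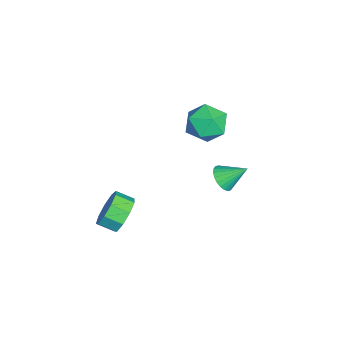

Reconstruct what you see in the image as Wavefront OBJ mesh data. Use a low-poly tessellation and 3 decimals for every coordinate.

v -3.99 1.225 2.607
v -3.253 1.882 1.822
v -2.367 0.158 3.238
v -1.63 0.815 2.453
v -2.141 1.38 3.459
v -3.144 2.039 3.069
v -2.476 0.001 1.991
v -3.479 0.66 1.601
v -2.317 1.125 1.441
v -2.11 1.978 2.348
v -3.51 0.062 2.712
v -3.303 0.915 3.619
v 3.337 -2.481 0.584
v 3.824 -2.936 -0.253
v 3.709 -3.853 0.178
v 3.223 -3.399 1.016
v 4.318 -2.758 0.256
v 4.203 -3.675 0.688
v 4.353 -2.45 0.92
v 4.238 -3.367 1.351
v 3.913 -2.157 1.426
v 3.798 -3.074 1.857
v 3.204 -2.016 1.538
v 3.089 -2.933 1.97
v 2.557 -2.092 1.204
v 2.442 -3.009 1.636
v 2.275 -2.351 0.58
v 2.161 -3.268 1.012
v 2.491 -2.671 -0.042
v 2.376 -3.588 0.39
v 3.102 -2.902 -0.371
v 2.988 -3.819 0.06
v 1.375 2.158 2.07
v 2.056 1.895 2.372
v 1.425 3.342 2.99
v 2.157 2.071 2.14
v 2.139 2.26 1.897
v 2.005 2.434 1.681
v 1.775 2.566 1.524
v 1.484 2.636 1.45
v 1.176 2.633 1.47
v 0.899 2.557 1.582
v 0.694 2.422 1.768
v 0.593 2.245 2
v 0.611 2.056 2.243
v 0.745 1.882 2.459
v 0.975 1.751 2.616
v 1.266 1.681 2.69
v 1.574 1.684 2.67
v 1.851 1.759 2.558
f 1 12 6
f 1 6 2
f 1 2 8
f 1 8 11
f 1 11 12
f 2 6 10
f 6 12 5
f 12 11 3
f 11 8 7
f 8 2 9
f 4 10 5
f 4 5 3
f 4 3 7
f 4 7 9
f 4 9 10
f 5 10 6
f 3 5 12
f 7 3 11
f 9 7 8
f 10 9 2
f 14 13 17
f 14 17 15
f 15 17 18
f 15 18 16
f 17 13 19
f 17 19 18
f 18 19 20
f 18 20 16
f 19 13 21
f 19 21 20
f 20 21 22
f 20 22 16
f 21 13 23
f 21 23 22
f 22 23 24
f 22 24 16
f 23 13 25
f 23 25 24
f 24 25 26
f 24 26 16
f 25 13 27
f 25 27 26
f 26 27 28
f 26 28 16
f 27 13 29
f 27 29 28
f 28 29 30
f 28 30 16
f 29 13 31
f 29 31 30
f 30 31 32
f 30 32 16
f 31 13 14
f 31 14 32
f 32 14 15
f 32 15 16
f 34 33 36
f 34 36 35
f 36 33 37
f 36 37 35
f 37 33 38
f 37 38 35
f 38 33 39
f 38 39 35
f 39 33 40
f 39 40 35
f 40 33 41
f 40 41 35
f 41 33 42
f 41 42 35
f 42 33 43
f 42 43 35
f 43 33 44
f 43 44 35
f 44 33 45
f 44 45 35
f 45 33 46
f 45 46 35
f 46 33 47
f 46 47 35
f 47 33 48
f 47 48 35
f 48 33 49
f 48 49 35
f 49 33 50
f 49 50 35
f 50 33 34
f 50 34 35



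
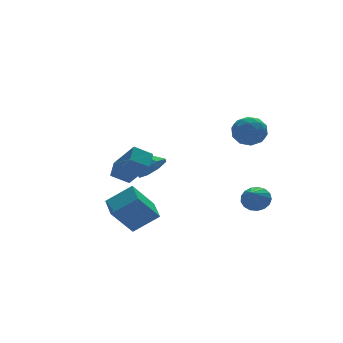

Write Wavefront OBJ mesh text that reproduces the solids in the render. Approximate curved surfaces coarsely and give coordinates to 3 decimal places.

v 2.23 -0.11 3.472
v 2.531 0.364 2.621
v 3.409 -1.244 3.259
v 3.71 -0.77 2.408
v 3.858 -0.33 3.316
v 3.128 0.371 3.447
v 2.812 -1.251 2.433
v 2.082 -0.55 2.564
v 2.891 -0.342 1.978
v 3.537 0.228 2.524
v 2.403 -1.108 3.356
v 3.049 -0.538 3.902
v 2.277 0.227 3.065
v 3.663 -1.107 2.815
v 3.75 -0.848 3.348
v 3.927 -0.569 2.848
v 2.628 0.231 3.551
v 2.805 0.509 3.051
v 3.585 0.102 3.459
v 3.135 -1.389 2.829
v 3.312 -1.111 2.329
v 2.013 -0.311 3.032
v 2.19 -0.032 2.532
v 2.355 -0.982 2.421
v 2.665 0.09 2.187
v 3.359 -0.576 2.062
v 2.83 -0.859 2.077
v 2.402 -0.447 2.154
v 3.045 0.425 2.508
v 3.739 -0.242 2.382
v 3.825 0.018 2.916
v 3.396 0.43 2.994
v 3.257 0.01 2.13
v 2.201 -0.638 3.498
v 2.895 -1.305 3.372
v 2.544 -1.31 2.886
v 2.115 -0.898 2.964
v 2.581 -0.304 3.818
v 3.275 -0.97 3.693
v 3.538 -0.433 3.726
v 3.11 -0.021 3.803
v 2.683 -0.89 3.75
v 3.345 -0.574 -2.01
v 3.693 -0.217 -1.346
v 2.415 -1.566 -0.99
v 3.373 0.008 -1.418
v 3.047 0.099 -1.626
v 2.79 0.037 -1.922
v 2.659 -0.165 -2.238
v 2.685 -0.461 -2.501
v 2.863 -0.783 -2.653
v 3.151 -1.057 -2.657
v 3.483 -1.22 -2.513
v 3.784 -1.235 -2.253
v 3.984 -1.098 -1.939
v 4.037 -0.842 -1.64
v 3.933 -0.524 -1.426
v -0.781 3.298 -0.379
v 0.159 3.496 -0.136
v -1.259 4.422 0.559
v -0.076 3.896 -0.735
v -0.724 3.946 -1.126
v -1.404 3.617 -1.079
v -1.72 3.101 -0.622
v -1.485 2.701 -0.023
v -0.838 2.65 0.367
v -0.157 2.98 0.32
v -2.692 -0.143 1.333
v -3.614 0.184 1.917
v -3.192 1.186 -0.201
v -4.115 1.513 0.384
v -2.085 0.667 1.836
v -3.008 0.994 2.421
v -2.586 1.996 0.303
v -3.508 2.323 0.887
v -4.721 0.264 -1.75
v -3.445 -0.295 -0.707
v -4.325 1.694 -1.468
v -3.049 1.135 -0.425
v -3.491 0.225 -3.275
v -2.215 -0.334 -2.232
v -3.095 1.655 -2.993
v -1.819 1.096 -1.95
f 1 38 17
f 38 12 41
f 17 41 6
f 38 41 17
f 1 17 13
f 17 6 18
f 13 18 2
f 17 18 13
f 1 13 22
f 13 2 23
f 22 23 8
f 13 23 22
f 1 22 34
f 22 8 37
f 34 37 11
f 22 37 34
f 1 34 38
f 34 11 42
f 38 42 12
f 34 42 38
f 2 18 29
f 18 6 32
f 29 32 10
f 18 32 29
f 6 41 19
f 41 12 40
f 19 40 5
f 41 40 19
f 12 42 39
f 42 11 35
f 39 35 3
f 42 35 39
f 11 37 36
f 37 8 24
f 36 24 7
f 37 24 36
f 8 23 28
f 23 2 25
f 28 25 9
f 23 25 28
f 4 30 16
f 30 10 31
f 16 31 5
f 30 31 16
f 4 16 14
f 16 5 15
f 14 15 3
f 16 15 14
f 4 14 21
f 14 3 20
f 21 20 7
f 14 20 21
f 4 21 26
f 21 7 27
f 26 27 9
f 21 27 26
f 4 26 30
f 26 9 33
f 30 33 10
f 26 33 30
f 5 31 19
f 31 10 32
f 19 32 6
f 31 32 19
f 3 15 39
f 15 5 40
f 39 40 12
f 15 40 39
f 7 20 36
f 20 3 35
f 36 35 11
f 20 35 36
f 9 27 28
f 27 7 24
f 28 24 8
f 27 24 28
f 10 33 29
f 33 9 25
f 29 25 2
f 33 25 29
f 44 43 46
f 44 46 45
f 46 43 47
f 46 47 45
f 47 43 48
f 47 48 45
f 48 43 49
f 48 49 45
f 49 43 50
f 49 50 45
f 50 43 51
f 50 51 45
f 51 43 52
f 51 52 45
f 52 43 53
f 52 53 45
f 53 43 54
f 53 54 45
f 54 43 55
f 54 55 45
f 55 43 56
f 55 56 45
f 56 43 57
f 56 57 45
f 57 43 44
f 57 44 45
f 59 58 61
f 59 61 60
f 61 58 62
f 61 62 60
f 62 58 63
f 62 63 60
f 63 58 64
f 63 64 60
f 64 58 65
f 64 65 60
f 65 58 66
f 65 66 60
f 66 58 67
f 66 67 60
f 67 58 59
f 67 59 60
f 69 71 68
f 72 69 68
f 68 71 70
f 70 72 68
f 69 75 71
f 73 69 72
f 73 75 69
f 71 75 70
f 74 72 70
f 70 75 74
f 74 73 72
f 75 73 74
f 77 79 76
f 80 77 76
f 76 79 78
f 78 80 76
f 77 83 79
f 81 77 80
f 81 83 77
f 79 83 78
f 82 80 78
f 78 83 82
f 82 81 80
f 83 81 82



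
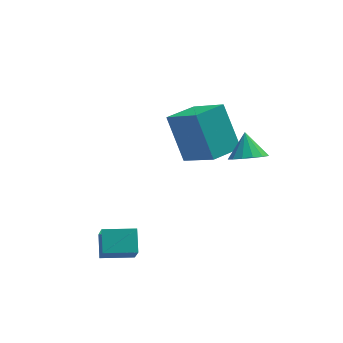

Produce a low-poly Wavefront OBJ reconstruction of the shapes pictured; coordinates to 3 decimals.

v -4.214 -2.003 -1.586
v -4.135 -2.625 -0.645
v -4.16 -1.11 -1
v -4.081 -1.731 -0.059
v -2.879 -2.009 -1.701
v -2.8 -2.63 -0.76
v -2.825 -1.115 -1.115
v -2.746 -1.737 -0.174
v 0.449 0.432 1.686
v -0.093 1.558 3.46
v -0.551 1.66 0.601
v -1.093 2.786 2.375
v 1.633 1.254 1.525
v 1.091 2.38 3.299
v 0.633 2.482 0.44
v 0.091 3.608 2.214
v 1.445 -1.554 3.524
v 2.153 -1.789 3.75
v 1.415 -0.826 4.376
v 2.221 -1.485 3.493
v 2.081 -1.2 3.245
v 1.771 -1.009 3.071
v 1.373 -0.964 3.018
v 0.994 -1.077 3.102
v 0.737 -1.318 3.298
v 0.669 -1.622 3.555
v 0.809 -1.907 3.804
v 1.119 -2.098 3.978
v 1.517 -2.143 4.03
v 1.896 -2.03 3.947
f 2 4 1
f 5 2 1
f 1 4 3
f 3 5 1
f 2 8 4
f 6 2 5
f 6 8 2
f 4 8 3
f 7 5 3
f 3 8 7
f 7 6 5
f 8 6 7
f 10 12 9
f 13 10 9
f 9 12 11
f 11 13 9
f 10 16 12
f 14 10 13
f 14 16 10
f 12 16 11
f 15 13 11
f 11 16 15
f 15 14 13
f 16 14 15
f 18 17 20
f 18 20 19
f 20 17 21
f 20 21 19
f 21 17 22
f 21 22 19
f 22 17 23
f 22 23 19
f 23 17 24
f 23 24 19
f 24 17 25
f 24 25 19
f 25 17 26
f 25 26 19
f 26 17 27
f 26 27 19
f 27 17 28
f 27 28 19
f 28 17 29
f 28 29 19
f 29 17 30
f 29 30 19
f 30 17 18
f 30 18 19



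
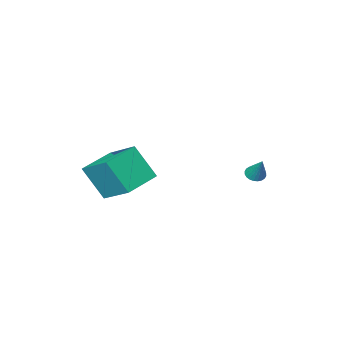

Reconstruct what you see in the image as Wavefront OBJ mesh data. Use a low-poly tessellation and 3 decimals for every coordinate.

v -2.622 2.955 -4.018
v -2.379 2.546 -3.784
v -2.398 3.785 -2.802
v -2.22 2.64 -3.878
v -2.122 2.782 -3.992
v -2.101 2.95 -4.111
v -2.159 3.118 -4.216
v -2.287 3.262 -4.29
v -2.467 3.359 -4.323
v -2.67 3.395 -4.31
v -2.866 3.363 -4.252
v -3.025 3.27 -4.159
v -3.123 3.128 -4.044
v -3.144 2.96 -3.925
v -3.086 2.791 -3.821
v -2.958 2.647 -3.746
v -2.778 2.55 -3.713
v -2.575 2.515 -3.727
v 2.921 -1.191 -2.78
v 2.703 0.628 -1.693
v 2.321 -0.222 -4.52
v 2.103 1.596 -3.433
v 4.777 -0.736 -3.167
v 4.559 1.082 -2.08
v 4.177 0.232 -4.907
v 3.959 2.051 -3.82
f 2 1 4
f 2 4 3
f 4 1 5
f 4 5 3
f 5 1 6
f 5 6 3
f 6 1 7
f 6 7 3
f 7 1 8
f 7 8 3
f 8 1 9
f 8 9 3
f 9 1 10
f 9 10 3
f 10 1 11
f 10 11 3
f 11 1 12
f 11 12 3
f 12 1 13
f 12 13 3
f 13 1 14
f 13 14 3
f 14 1 15
f 14 15 3
f 15 1 16
f 15 16 3
f 16 1 17
f 16 17 3
f 17 1 18
f 17 18 3
f 18 1 2
f 18 2 3
f 20 22 19
f 23 20 19
f 19 22 21
f 21 23 19
f 20 26 22
f 24 20 23
f 24 26 20
f 22 26 21
f 25 23 21
f 21 26 25
f 25 24 23
f 26 24 25



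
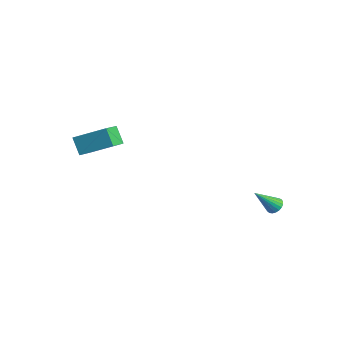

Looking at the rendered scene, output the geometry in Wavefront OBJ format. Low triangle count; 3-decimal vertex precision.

v 3.865 4.214 -2.505
v 4.308 3.952 -2.632
v 3.575 3.106 -1.235
v 4.382 4.1 -2.486
v 4.367 4.267 -2.344
v 4.265 4.425 -2.229
v 4.094 4.547 -2.162
v 3.883 4.611 -2.154
v 3.67 4.607 -2.207
v 3.489 4.534 -2.311
v 3.374 4.406 -2.449
v 3.344 4.246 -2.596
v 3.404 4.079 -2.728
v 3.543 3.936 -2.821
v 3.738 3.841 -2.859
v 3.955 3.811 -2.836
v 4.157 3.85 -2.756
v -2.513 -3.869 2.176
v -1.355 -2.59 3.041
v -3.223 -2.807 1.556
v -2.065 -1.528 2.421
v -1.795 -3.912 1.279
v -0.637 -2.633 2.144
v -2.505 -2.85 0.659
v -1.347 -1.571 1.524
f 2 1 4
f 2 4 3
f 4 1 5
f 4 5 3
f 5 1 6
f 5 6 3
f 6 1 7
f 6 7 3
f 7 1 8
f 7 8 3
f 8 1 9
f 8 9 3
f 9 1 10
f 9 10 3
f 10 1 11
f 10 11 3
f 11 1 12
f 11 12 3
f 12 1 13
f 12 13 3
f 13 1 14
f 13 14 3
f 14 1 15
f 14 15 3
f 15 1 16
f 15 16 3
f 16 1 17
f 16 17 3
f 17 1 2
f 17 2 3
f 19 21 18
f 22 19 18
f 18 21 20
f 20 22 18
f 19 25 21
f 23 19 22
f 23 25 19
f 21 25 20
f 24 22 20
f 20 25 24
f 24 23 22
f 25 23 24



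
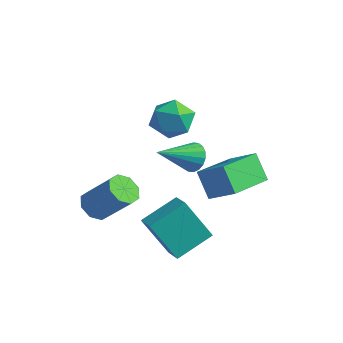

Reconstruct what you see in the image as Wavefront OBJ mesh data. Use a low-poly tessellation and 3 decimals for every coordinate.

v 0.715 0.447 0.64
v -0.034 0.636 1.71
v 0.624 2.52 0.209
v -0.125 2.71 1.279
v 1.825 0.65 1.381
v 1.076 0.84 2.451
v 1.734 2.724 0.95
v 0.985 2.913 2.02
v -4.044 -0.747 -1.466
v -3.569 -0.427 -1.966
v -2.341 -0.073 -0.574
v -2.816 -0.393 -0.074
v -3.941 -0.044 -1.736
v -2.713 0.31 -0.343
v -4.373 -0.073 -1.347
v -3.146 0.282 0.045
v -4.612 -0.497 -1.029
v -3.385 -0.142 0.364
v -4.519 -1.067 -0.966
v -3.291 -0.713 0.426
v -4.147 -1.45 -1.197
v -2.919 -1.096 0.196
v -3.714 -1.422 -1.585
v -2.487 -1.067 -0.193
v -3.475 -0.998 -1.904
v -2.248 -0.643 -0.511
v 0.028 -2.121 0.237
v 0.487 -0.639 0.933
v -0.731 -1.752 -0.047
v -0.272 -0.27 0.649
v 0.932 -1.59 -1.489
v 1.391 -0.108 -0.793
v 0.173 -1.221 -1.773
v 0.632 0.261 -1.077
v -2.838 3.728 -0.492
v -2.319 3.857 0.019
v -3.362 2.092 0.452
v -2.582 4.012 0.142
v -2.896 4.11 0.139
v -3.199 4.134 0.012
v -3.43 4.077 -0.216
v -3.544 3.95 -0.498
v -3.519 3.78 -0.778
v -3.358 3.6 -1.003
v -3.095 3.445 -1.125
v -2.781 3.346 -1.123
v -2.478 3.323 -0.995
v -2.247 3.38 -0.768
v -2.133 3.506 -0.486
v -2.158 3.676 -0.205
v -2.34 2.394 3.439
v -1.4 2.139 3.663
v -2.66 0.861 3.037
v -1.72 0.606 3.261
v -2.352 0.873 3.987
v -2.154 1.82 4.236
v -1.906 1.18 2.464
v -1.708 2.127 2.713
v -1.132 1.388 3.06
v -1.408 1.199 4.002
v -2.652 1.801 2.698
v -2.928 1.612 3.64
f 2 4 1
f 5 2 1
f 1 4 3
f 3 5 1
f 2 8 4
f 6 2 5
f 6 8 2
f 4 8 3
f 7 5 3
f 3 8 7
f 7 6 5
f 8 6 7
f 10 9 13
f 10 13 11
f 11 13 14
f 11 14 12
f 13 9 15
f 13 15 14
f 14 15 16
f 14 16 12
f 15 9 17
f 15 17 16
f 16 17 18
f 16 18 12
f 17 9 19
f 17 19 18
f 18 19 20
f 18 20 12
f 19 9 21
f 19 21 20
f 20 21 22
f 20 22 12
f 21 9 23
f 21 23 22
f 22 23 24
f 22 24 12
f 23 9 25
f 23 25 24
f 24 25 26
f 24 26 12
f 25 9 10
f 25 10 26
f 26 10 11
f 26 11 12
f 28 30 27
f 31 28 27
f 27 30 29
f 29 31 27
f 28 34 30
f 32 28 31
f 32 34 28
f 30 34 29
f 33 31 29
f 29 34 33
f 33 32 31
f 34 32 33
f 36 35 38
f 36 38 37
f 38 35 39
f 38 39 37
f 39 35 40
f 39 40 37
f 40 35 41
f 40 41 37
f 41 35 42
f 41 42 37
f 42 35 43
f 42 43 37
f 43 35 44
f 43 44 37
f 44 35 45
f 44 45 37
f 45 35 46
f 45 46 37
f 46 35 47
f 46 47 37
f 47 35 48
f 47 48 37
f 48 35 49
f 48 49 37
f 49 35 50
f 49 50 37
f 50 35 36
f 50 36 37
f 51 62 56
f 51 56 52
f 51 52 58
f 51 58 61
f 51 61 62
f 52 56 60
f 56 62 55
f 62 61 53
f 61 58 57
f 58 52 59
f 54 60 55
f 54 55 53
f 54 53 57
f 54 57 59
f 54 59 60
f 55 60 56
f 53 55 62
f 57 53 61
f 59 57 58
f 60 59 52



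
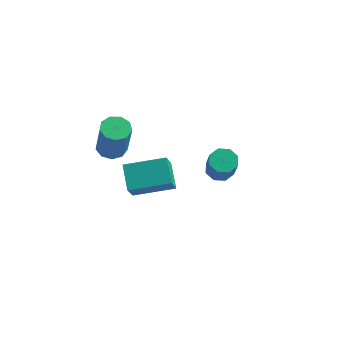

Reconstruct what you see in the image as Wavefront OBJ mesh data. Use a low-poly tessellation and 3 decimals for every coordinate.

v 2.812 -1.751 -0.587
v 3.392 -1.671 -0.761
v 3.867 -2.35 0.513
v 3.288 -2.429 0.687
v 3.23 -1.313 -0.51
v 3.705 -1.991 0.765
v 2.823 -1.211 -0.304
v 3.299 -1.889 0.971
v 2.411 -1.425 -0.264
v 2.886 -2.103 1.011
v 2.233 -1.83 -0.413
v 2.708 -2.509 0.861
v 2.395 -2.189 -0.665
v 2.87 -2.867 0.61
v 2.801 -2.291 -0.871
v 3.277 -2.969 0.404
v 3.214 -2.077 -0.911
v 3.689 -2.755 0.364
v -2.222 -0.217 -3.974
v -2.04 -0.999 -2.901
v -0.639 0.696 -3.579
v -0.456 -0.086 -2.506
v -1.544 -1.074 -4.714
v -1.361 -1.856 -3.641
v 0.04 -0.161 -4.319
v 0.222 -0.943 -3.246
v -1.425 -2.986 0.07
v -1.099 -2.428 0.133
v -0.608 -2.915 1.913
v -0.935 -3.474 1.85
v -1.52 -2.373 0.264
v -1.03 -2.861 2.044
v -1.897 -2.606 0.304
v -1.407 -3.093 2.084
v -2.053 -3.016 0.235
v -1.563 -3.503 2.015
v -1.916 -3.413 0.088
v -1.425 -3.9 1.869
v -1.548 -3.61 -0.067
v -1.058 -4.097 1.714
v -1.124 -3.515 -0.158
v -0.633 -4.002 1.622
v -0.84 -3.173 -0.143
v -0.349 -3.66 1.638
v -0.83 -2.744 -0.028
v -0.34 -3.231 1.753
f 2 1 5
f 2 5 3
f 3 5 6
f 3 6 4
f 5 1 7
f 5 7 6
f 6 7 8
f 6 8 4
f 7 1 9
f 7 9 8
f 8 9 10
f 8 10 4
f 9 1 11
f 9 11 10
f 10 11 12
f 10 12 4
f 11 1 13
f 11 13 12
f 12 13 14
f 12 14 4
f 13 1 15
f 13 15 14
f 14 15 16
f 14 16 4
f 15 1 17
f 15 17 16
f 16 17 18
f 16 18 4
f 17 1 2
f 17 2 18
f 18 2 3
f 18 3 4
f 20 22 19
f 23 20 19
f 19 22 21
f 21 23 19
f 20 26 22
f 24 20 23
f 24 26 20
f 22 26 21
f 25 23 21
f 21 26 25
f 25 24 23
f 26 24 25
f 28 27 31
f 28 31 29
f 29 31 32
f 29 32 30
f 31 27 33
f 31 33 32
f 32 33 34
f 32 34 30
f 33 27 35
f 33 35 34
f 34 35 36
f 34 36 30
f 35 27 37
f 35 37 36
f 36 37 38
f 36 38 30
f 37 27 39
f 37 39 38
f 38 39 40
f 38 40 30
f 39 27 41
f 39 41 40
f 40 41 42
f 40 42 30
f 41 27 43
f 41 43 42
f 42 43 44
f 42 44 30
f 43 27 45
f 43 45 44
f 44 45 46
f 44 46 30
f 45 27 28
f 45 28 46
f 46 28 29
f 46 29 30



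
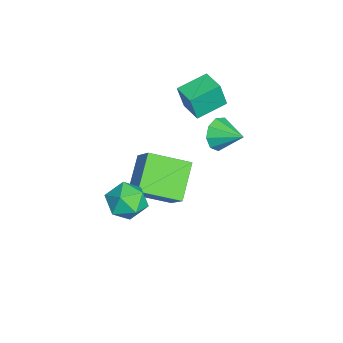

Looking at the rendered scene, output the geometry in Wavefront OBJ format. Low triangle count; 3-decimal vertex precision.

v 1.037 -2.957 -0.697
v 1.62 -2.28 -0.251
v 1.54 -4.08 0.351
v 2.123 -3.403 0.797
v 1.129 -3.333 0.872
v 0.819 -2.639 0.224
v 2.341 -3.721 -0.124
v 2.031 -3.027 -0.772
v 2.426 -2.752 0.103
v 1.677 -2.512 0.719
v 1.483 -3.848 -0.619
v 0.734 -3.608 -0.003
v -1.921 -1.494 -3.584
v -1.815 -3.378 -2.863
v -3.491 -1.123 -2.384
v -3.385 -3.007 -1.664
v -0.875 -0.973 -2.376
v -0.769 -2.857 -1.656
v -2.445 -0.602 -1.177
v -2.339 -2.486 -0.456
v -3.468 0.53 -0.1
v -2.953 0.504 -0.813
v -2.752 1.57 0.38
v -3.421 0.871 -0.91
v -3.91 1.078 -0.627
v -4.193 1.029 -0.098
v -4.136 0.746 0.43
v -3.767 0.363 0.711
v -3.258 0.057 0.612
v -2.847 -0.027 0.18
v -2.726 0.15 -0.382
v -4.635 0.235 1.817
v -4.489 -0.065 3.126
v -3.662 0.829 1.845
v -3.516 0.53 3.153
v -3.864 -1.01 1.447
v -3.718 -1.309 2.755
v -2.891 -0.415 1.474
v -2.745 -0.715 2.783
f 1 12 6
f 1 6 2
f 1 2 8
f 1 8 11
f 1 11 12
f 2 6 10
f 6 12 5
f 12 11 3
f 11 8 7
f 8 2 9
f 4 10 5
f 4 5 3
f 4 3 7
f 4 7 9
f 4 9 10
f 5 10 6
f 3 5 12
f 7 3 11
f 9 7 8
f 10 9 2
f 14 16 13
f 17 14 13
f 13 16 15
f 15 17 13
f 14 20 16
f 18 14 17
f 18 20 14
f 16 20 15
f 19 17 15
f 15 20 19
f 19 18 17
f 20 18 19
f 22 21 24
f 22 24 23
f 24 21 25
f 24 25 23
f 25 21 26
f 25 26 23
f 26 21 27
f 26 27 23
f 27 21 28
f 27 28 23
f 28 21 29
f 28 29 23
f 29 21 30
f 29 30 23
f 30 21 31
f 30 31 23
f 31 21 22
f 31 22 23
f 33 35 32
f 36 33 32
f 32 35 34
f 34 36 32
f 33 39 35
f 37 33 36
f 37 39 33
f 35 39 34
f 38 36 34
f 34 39 38
f 38 37 36
f 39 37 38



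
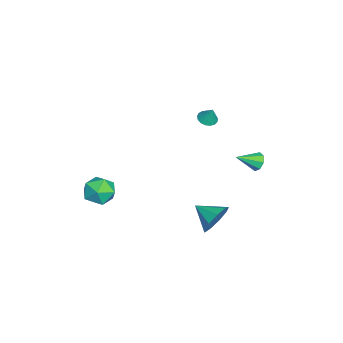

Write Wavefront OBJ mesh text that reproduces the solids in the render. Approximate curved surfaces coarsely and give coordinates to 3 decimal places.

v 1.404 2.505 -3.246
v 1.97 2.621 -2.345
v 0.776 1.295 -2.694
v 1.334 2.978 -2.289
v 0.73 3.113 -2.68
v 0.442 2.964 -3.336
v 0.604 2.599 -3.95
v 1.14 2.191 -4.234
v 1.8 1.929 -4.056
v 2.275 1.937 -3.499
v 2.342 2.21 -2.823
v 3.223 -2.793 -0.468
v 4.133 -3.189 -0.283
v 2.567 -3.771 0.663
v 3.477 -4.167 0.848
v 3.28 -3.212 1.109
v 3.685 -2.608 0.41
v 3.015 -4.352 -0.03
v 3.42 -3.748 -0.729
v 4.004 -4.153 -0.013
v 4.168 -3.449 0.691
v 2.532 -3.511 -0.311
v 2.696 -2.807 0.393
v -3.445 4.304 -2.052
v -3.024 4.209 -2.538
v -2.895 3.136 -1.348
v -2.842 4.507 -2.185
v -3.012 4.687 -1.753
v -3.436 4.642 -1.496
v -3.865 4.4 -1.565
v -4.047 4.101 -1.918
v -3.877 3.921 -2.35
v -3.453 3.966 -2.607
v -1.244 1.707 3.055
v -0.75 1.915 2.834
v -0.956 2.013 3.985
v -0.926 2.129 2.817
v -1.174 2.247 2.856
v -1.439 2.241 2.94
v -1.659 2.112 3.05
v -1.784 1.891 3.162
v -1.785 1.627 3.249
v -1.662 1.382 3.292
v -1.444 1.211 3.281
v -1.179 1.154 3.218
v -0.93 1.223 3.118
v -0.752 1.403 3.003
v -0.687 1.653 2.901
f 2 1 4
f 2 4 3
f 4 1 5
f 4 5 3
f 5 1 6
f 5 6 3
f 6 1 7
f 6 7 3
f 7 1 8
f 7 8 3
f 8 1 9
f 8 9 3
f 9 1 10
f 9 10 3
f 10 1 11
f 10 11 3
f 11 1 2
f 11 2 3
f 12 23 17
f 12 17 13
f 12 13 19
f 12 19 22
f 12 22 23
f 13 17 21
f 17 23 16
f 23 22 14
f 22 19 18
f 19 13 20
f 15 21 16
f 15 16 14
f 15 14 18
f 15 18 20
f 15 20 21
f 16 21 17
f 14 16 23
f 18 14 22
f 20 18 19
f 21 20 13
f 25 24 27
f 25 27 26
f 27 24 28
f 27 28 26
f 28 24 29
f 28 29 26
f 29 24 30
f 29 30 26
f 30 24 31
f 30 31 26
f 31 24 32
f 31 32 26
f 32 24 33
f 32 33 26
f 33 24 25
f 33 25 26
f 35 34 37
f 35 37 36
f 37 34 38
f 37 38 36
f 38 34 39
f 38 39 36
f 39 34 40
f 39 40 36
f 40 34 41
f 40 41 36
f 41 34 42
f 41 42 36
f 42 34 43
f 42 43 36
f 43 34 44
f 43 44 36
f 44 34 45
f 44 45 36
f 45 34 46
f 45 46 36
f 46 34 47
f 46 47 36
f 47 34 48
f 47 48 36
f 48 34 35
f 48 35 36



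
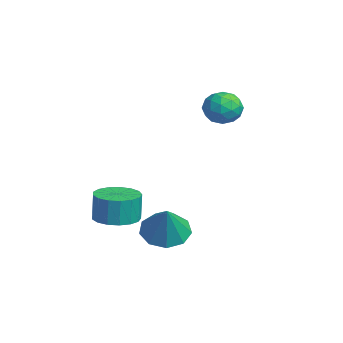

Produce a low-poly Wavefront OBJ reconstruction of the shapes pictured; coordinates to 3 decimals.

v -0.618 -3.805 -1.739
v -0.081 -3.158 -1.756
v -0.106 -3.109 -0.637
v -0.642 -3.755 -0.621
v -0.443 -2.984 -1.772
v -0.468 -2.934 -0.653
v -0.845 -2.997 -1.78
v -0.869 -2.948 -0.661
v -1.195 -3.195 -1.779
v -1.219 -3.146 -0.66
v -1.412 -3.533 -1.769
v -1.437 -3.484 -0.65
v -1.448 -3.933 -1.752
v -1.472 -3.884 -0.633
v -1.293 -4.304 -1.732
v -1.318 -4.255 -0.613
v -0.984 -4.56 -1.714
v -1.008 -4.511 -0.595
v -0.591 -4.643 -1.702
v -0.615 -4.594 -0.583
v -0.204 -4.534 -1.698
v -0.228 -4.485 -0.579
v 0.088 -4.258 -1.704
v 0.064 -4.209 -0.585
v 0.219 -3.878 -1.718
v 0.194 -3.829 -0.599
v 0.157 -3.481 -1.737
v 0.133 -3.432 -0.618
v -2.695 0.55 2.597
v -2.107 1.005 2.407
v -1.913 -0.405 2.733
v -1.325 0.05 2.543
v -1.69 0.154 3.21
v -2.173 0.744 3.126
v -1.847 -0.144 2.014
v -2.33 0.446 1.93
v -1.583 0.576 2.046
v -1.486 0.76 2.785
v -2.534 -0.16 2.355
v -2.437 0.024 3.094
v -2.47 0.861 2.49
v -1.55 -0.261 2.65
v -1.765 -0.2 3.042
v -1.419 0.067 2.93
v -2.509 0.708 2.913
v -2.163 0.975 2.801
v -1.918 0.475 3.273
v -1.857 -0.375 2.339
v -1.511 -0.108 2.227
v -2.601 0.533 2.21
v -2.255 0.8 2.098
v -2.102 0.125 1.867
v -1.816 0.876 2.166
v -1.356 0.315 2.246
v -1.663 0.201 1.936
v -1.947 0.548 1.886
v -1.759 0.985 2.601
v -1.299 0.423 2.68
v -1.514 0.485 3.072
v -1.798 0.832 3.023
v -1.451 0.732 2.389
v -2.721 0.177 2.46
v -2.261 -0.385 2.539
v -2.222 -0.232 2.117
v -2.506 0.115 2.068
v -2.664 0.285 2.894
v -2.204 -0.276 2.974
v -2.073 0.052 3.254
v -2.357 0.399 3.204
v -2.569 -0.132 2.751
v 1.512 -2.605 -1.505
v 1.957 -3.267 -1.875
v 2.328 -2.755 -0.255
v 2.231 -2.744 -1.992
v 2.168 -2.156 -1.88
v 1.798 -1.778 -1.593
v 1.294 -1.787 -1.264
v 0.891 -2.179 -1.048
v 0.779 -2.771 -1.046
v 1.01 -3.285 -1.258
v 1.475 -3.481 -1.586
f 2 1 5
f 2 5 3
f 3 5 6
f 3 6 4
f 5 1 7
f 5 7 6
f 6 7 8
f 6 8 4
f 7 1 9
f 7 9 8
f 8 9 10
f 8 10 4
f 9 1 11
f 9 11 10
f 10 11 12
f 10 12 4
f 11 1 13
f 11 13 12
f 12 13 14
f 12 14 4
f 13 1 15
f 13 15 14
f 14 15 16
f 14 16 4
f 15 1 17
f 15 17 16
f 16 17 18
f 16 18 4
f 17 1 19
f 17 19 18
f 18 19 20
f 18 20 4
f 19 1 21
f 19 21 20
f 20 21 22
f 20 22 4
f 21 1 23
f 21 23 22
f 22 23 24
f 22 24 4
f 23 1 25
f 23 25 24
f 24 25 26
f 24 26 4
f 25 1 27
f 25 27 26
f 26 27 28
f 26 28 4
f 27 1 2
f 27 2 28
f 28 2 3
f 28 3 4
f 29 66 45
f 66 40 69
f 45 69 34
f 66 69 45
f 29 45 41
f 45 34 46
f 41 46 30
f 45 46 41
f 29 41 50
f 41 30 51
f 50 51 36
f 41 51 50
f 29 50 62
f 50 36 65
f 62 65 39
f 50 65 62
f 29 62 66
f 62 39 70
f 66 70 40
f 62 70 66
f 30 46 57
f 46 34 60
f 57 60 38
f 46 60 57
f 34 69 47
f 69 40 68
f 47 68 33
f 69 68 47
f 40 70 67
f 70 39 63
f 67 63 31
f 70 63 67
f 39 65 64
f 65 36 52
f 64 52 35
f 65 52 64
f 36 51 56
f 51 30 53
f 56 53 37
f 51 53 56
f 32 58 44
f 58 38 59
f 44 59 33
f 58 59 44
f 32 44 42
f 44 33 43
f 42 43 31
f 44 43 42
f 32 42 49
f 42 31 48
f 49 48 35
f 42 48 49
f 32 49 54
f 49 35 55
f 54 55 37
f 49 55 54
f 32 54 58
f 54 37 61
f 58 61 38
f 54 61 58
f 33 59 47
f 59 38 60
f 47 60 34
f 59 60 47
f 31 43 67
f 43 33 68
f 67 68 40
f 43 68 67
f 35 48 64
f 48 31 63
f 64 63 39
f 48 63 64
f 37 55 56
f 55 35 52
f 56 52 36
f 55 52 56
f 38 61 57
f 61 37 53
f 57 53 30
f 61 53 57
f 72 71 74
f 72 74 73
f 74 71 75
f 74 75 73
f 75 71 76
f 75 76 73
f 76 71 77
f 76 77 73
f 77 71 78
f 77 78 73
f 78 71 79
f 78 79 73
f 79 71 80
f 79 80 73
f 80 71 81
f 80 81 73
f 81 71 72
f 81 72 73



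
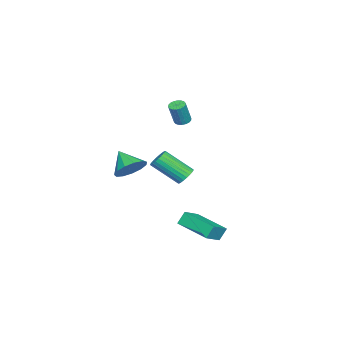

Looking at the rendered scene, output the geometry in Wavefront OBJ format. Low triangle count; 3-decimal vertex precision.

v 1.296 1.776 1.303
v 1.792 1.59 0.981
v 2.04 0.078 2.234
v 1.544 0.264 2.557
v 1.894 1.74 1.141
v 2.141 0.227 2.395
v 1.904 1.895 1.327
v 2.152 0.383 2.58
v 1.822 2.032 1.508
v 2.07 0.52 2.762
v 1.66 2.13 1.659
v 1.908 0.618 2.912
v 1.443 2.175 1.755
v 1.69 0.662 3.009
v 1.203 2.158 1.783
v 1.451 0.646 3.036
v 0.978 2.084 1.737
v 1.225 0.571 2.991
v 0.8 1.962 1.626
v 1.048 0.45 2.879
v 0.699 1.813 1.465
v 0.946 0.3 2.719
v 0.688 1.657 1.28
v 0.936 0.145 2.533
v 0.77 1.52 1.098
v 1.018 0.008 2.352
v 0.932 1.422 0.948
v 1.18 -0.09 2.201
v 1.15 1.378 0.851
v 1.397 -0.135 2.105
v 1.389 1.394 0.824
v 1.637 -0.118 2.077
v 1.615 1.469 0.869
v 1.862 -0.044 2.123
v -4.236 -0.513 2.965
v -3.782 -0.368 2.812
v -3.271 -0.522 4.182
v -3.724 -0.667 4.335
v -3.879 -0.176 2.87
v -3.367 -0.33 4.239
v -4.046 -0.051 2.946
v -3.535 -0.205 4.316
v -4.251 -0.017 3.027
v -3.739 -0.171 4.396
v -4.452 -0.081 3.095
v -3.941 -0.235 4.464
v -4.611 -0.231 3.137
v -4.1 -0.385 4.507
v -4.696 -0.437 3.145
v -4.184 -0.591 4.515
v -4.689 -0.658 3.118
v -4.178 -0.812 4.488
v -4.593 -0.85 3.061
v -4.081 -1.004 4.43
v -4.425 -0.975 2.984
v -3.914 -1.129 4.354
v -4.221 -1.009 2.904
v -3.709 -1.163 4.273
v -4.019 -0.945 2.836
v -3.508 -1.099 4.205
v -3.86 -0.795 2.793
v -3.349 -0.949 4.163
v -3.776 -0.589 2.785
v -3.264 -0.743 4.155
v -1.056 -2.366 0.175
v -0.198 -2.37 0.726
v -1.684 -3.354 1.145
v -0.527 -1.95 0.941
v -1.023 -1.662 0.912
v -1.531 -1.598 0.649
v -1.887 -1.778 0.236
v -1.98 -2.145 -0.197
v -1.779 -2.582 -0.512
v -1.349 -2.95 -0.609
v -0.826 -3.134 -0.457
v -0.376 -3.073 -0.105
v -0.142 -2.789 0.336
v 2.507 2.489 -1.689
v 2.169 2.776 -0.952
v 3.245 4.372 -2.084
v 2.907 4.659 -1.347
v 3.633 2.181 -1.053
v 3.295 2.468 -0.316
v 4.371 4.064 -1.448
v 4.033 4.351 -0.711
f 2 1 5
f 2 5 3
f 3 5 6
f 3 6 4
f 5 1 7
f 5 7 6
f 6 7 8
f 6 8 4
f 7 1 9
f 7 9 8
f 8 9 10
f 8 10 4
f 9 1 11
f 9 11 10
f 10 11 12
f 10 12 4
f 11 1 13
f 11 13 12
f 12 13 14
f 12 14 4
f 13 1 15
f 13 15 14
f 14 15 16
f 14 16 4
f 15 1 17
f 15 17 16
f 16 17 18
f 16 18 4
f 17 1 19
f 17 19 18
f 18 19 20
f 18 20 4
f 19 1 21
f 19 21 20
f 20 21 22
f 20 22 4
f 21 1 23
f 21 23 22
f 22 23 24
f 22 24 4
f 23 1 25
f 23 25 24
f 24 25 26
f 24 26 4
f 25 1 27
f 25 27 26
f 26 27 28
f 26 28 4
f 27 1 29
f 27 29 28
f 28 29 30
f 28 30 4
f 29 1 31
f 29 31 30
f 30 31 32
f 30 32 4
f 31 1 33
f 31 33 32
f 32 33 34
f 32 34 4
f 33 1 2
f 33 2 34
f 34 2 3
f 34 3 4
f 36 35 39
f 36 39 37
f 37 39 40
f 37 40 38
f 39 35 41
f 39 41 40
f 40 41 42
f 40 42 38
f 41 35 43
f 41 43 42
f 42 43 44
f 42 44 38
f 43 35 45
f 43 45 44
f 44 45 46
f 44 46 38
f 45 35 47
f 45 47 46
f 46 47 48
f 46 48 38
f 47 35 49
f 47 49 48
f 48 49 50
f 48 50 38
f 49 35 51
f 49 51 50
f 50 51 52
f 50 52 38
f 51 35 53
f 51 53 52
f 52 53 54
f 52 54 38
f 53 35 55
f 53 55 54
f 54 55 56
f 54 56 38
f 55 35 57
f 55 57 56
f 56 57 58
f 56 58 38
f 57 35 59
f 57 59 58
f 58 59 60
f 58 60 38
f 59 35 61
f 59 61 60
f 60 61 62
f 60 62 38
f 61 35 63
f 61 63 62
f 62 63 64
f 62 64 38
f 63 35 36
f 63 36 64
f 64 36 37
f 64 37 38
f 66 65 68
f 66 68 67
f 68 65 69
f 68 69 67
f 69 65 70
f 69 70 67
f 70 65 71
f 70 71 67
f 71 65 72
f 71 72 67
f 72 65 73
f 72 73 67
f 73 65 74
f 73 74 67
f 74 65 75
f 74 75 67
f 75 65 76
f 75 76 67
f 76 65 77
f 76 77 67
f 77 65 66
f 77 66 67
f 79 81 78
f 82 79 78
f 78 81 80
f 80 82 78
f 79 85 81
f 83 79 82
f 83 85 79
f 81 85 80
f 84 82 80
f 80 85 84
f 84 83 82
f 85 83 84



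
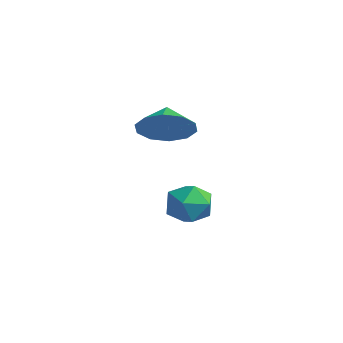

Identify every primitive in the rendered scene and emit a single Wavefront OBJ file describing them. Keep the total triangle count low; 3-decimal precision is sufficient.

v 3.302 -1.729 1.029
v 4.078 -1.58 1.765
v 2.578 -1.231 1.691
v 4.073 -1.049 1.361
v 3.773 -0.778 0.829
v 3.294 -0.87 0.374
v 2.817 -1.29 0.169
v 2.526 -1.877 0.293
v 2.531 -2.408 0.697
v 2.83 -2.68 1.228
v 3.31 -2.588 1.683
v 3.786 -2.168 1.888
v 3.377 0.032 -3.526
v 3.839 -0.3 -2.731
v 2.121 -0.86 -3.169
v 2.583 -1.192 -2.374
v 2.289 -0.26 -2.415
v 3.066 0.291 -2.636
v 2.894 -1.451 -3.264
v 3.671 -0.9 -3.485
v 3.541 -1.217 -2.569
v 3.167 -0.48 -2.044
v 2.793 -0.68 -3.856
v 2.419 0.057 -3.331
f 2 1 4
f 2 4 3
f 4 1 5
f 4 5 3
f 5 1 6
f 5 6 3
f 6 1 7
f 6 7 3
f 7 1 8
f 7 8 3
f 8 1 9
f 8 9 3
f 9 1 10
f 9 10 3
f 10 1 11
f 10 11 3
f 11 1 12
f 11 12 3
f 12 1 2
f 12 2 3
f 13 24 18
f 13 18 14
f 13 14 20
f 13 20 23
f 13 23 24
f 14 18 22
f 18 24 17
f 24 23 15
f 23 20 19
f 20 14 21
f 16 22 17
f 16 17 15
f 16 15 19
f 16 19 21
f 16 21 22
f 17 22 18
f 15 17 24
f 19 15 23
f 21 19 20
f 22 21 14

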